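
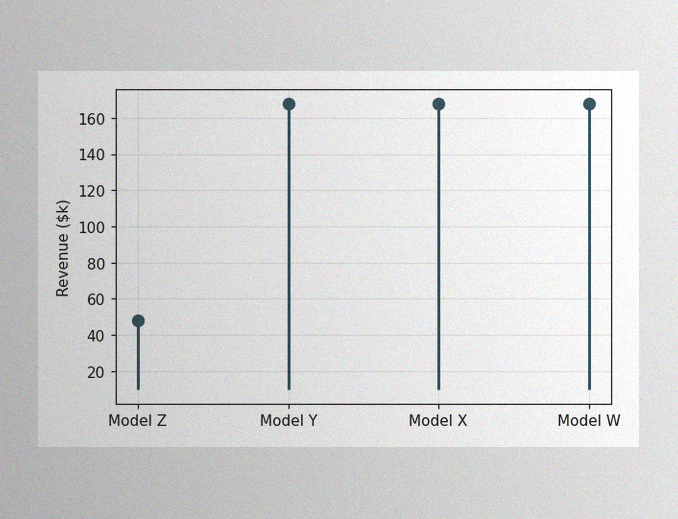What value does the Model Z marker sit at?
The image has some photo noise and uneven lighting. The Model Z marker sits at $48k.

$48k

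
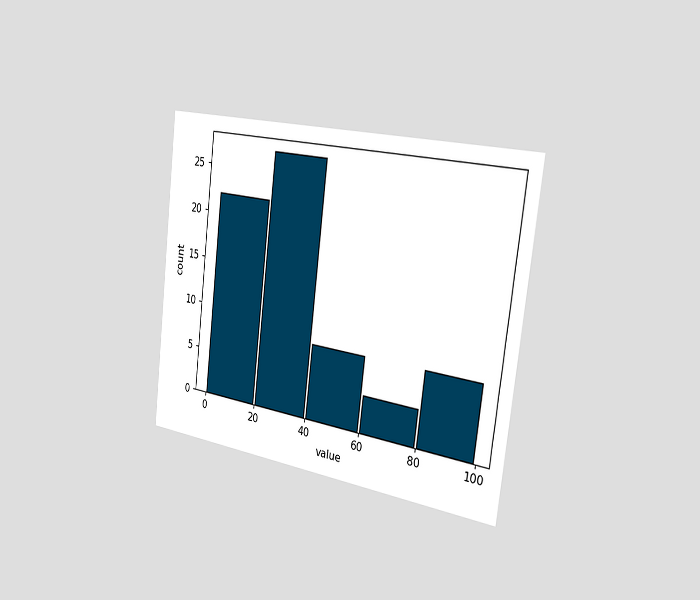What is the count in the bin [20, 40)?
27

The chart is tilted about 7° clockwise and viewed slightly from the right. The [20, 40) bin has height 27.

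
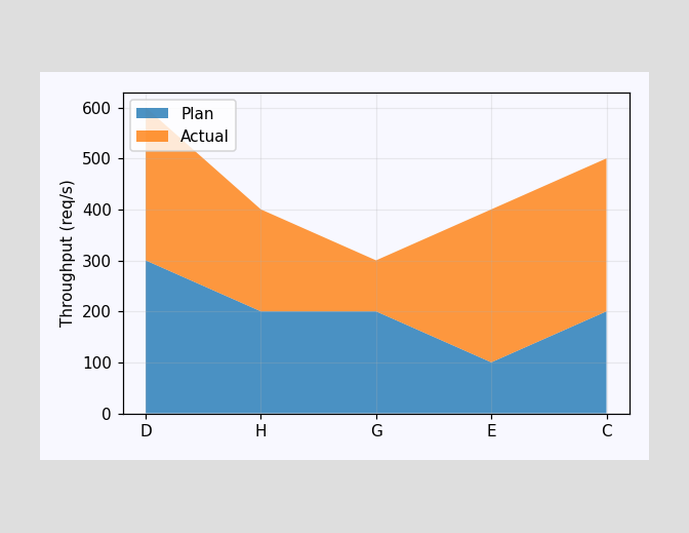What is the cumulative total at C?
500req/s

The stacked total at C reaches 500req/s.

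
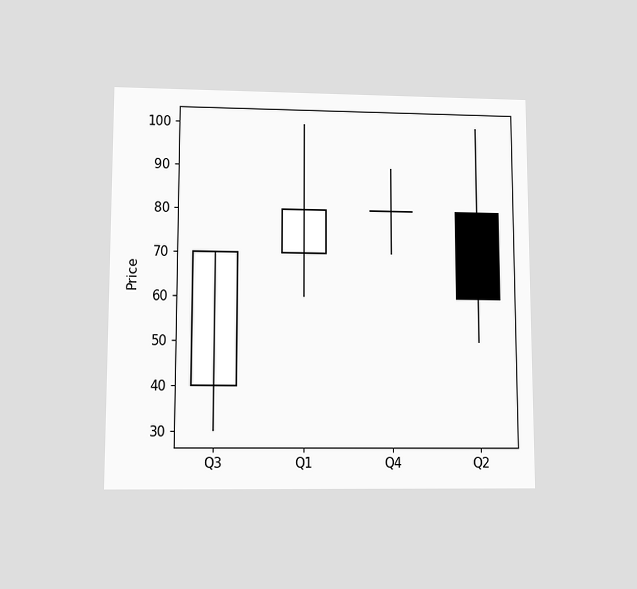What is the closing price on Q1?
The chart is viewed at a slight angle. The Q1 candle closes at 80.

80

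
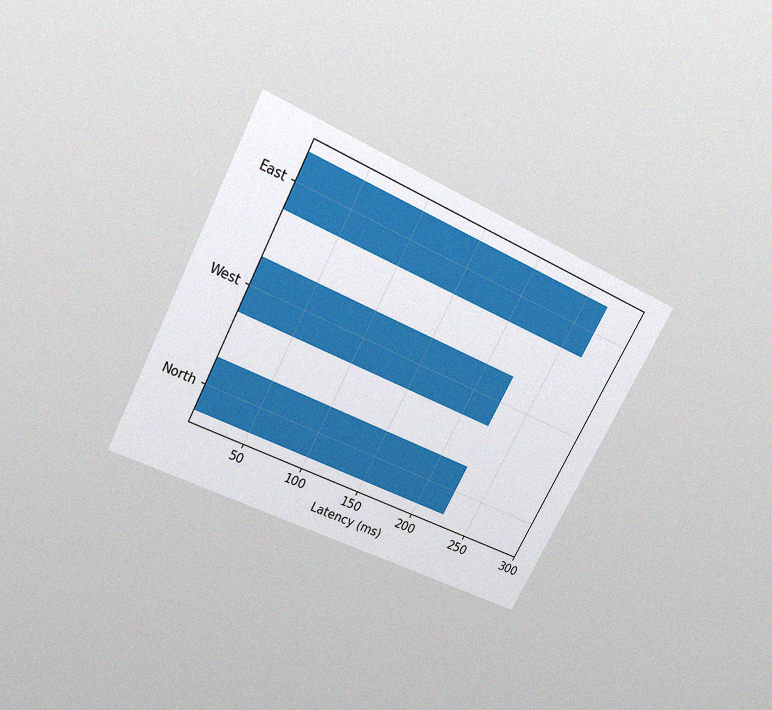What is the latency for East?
270ms

The chart is tilted about 28° clockwise and viewed slightly from above, with some photo noise. Reading along the chart's x-axis, the East bar reaches 270ms.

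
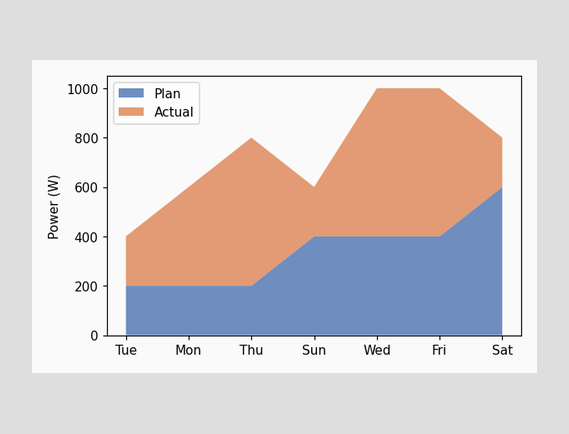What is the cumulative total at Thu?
800W

The stacked total at Thu reaches 800W.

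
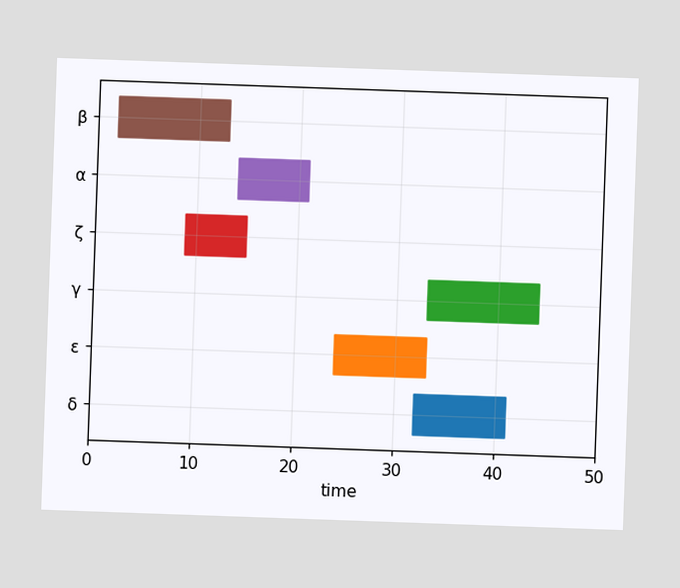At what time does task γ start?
The chart is tilted about 2° clockwise. The γ bar begins at t=33.

33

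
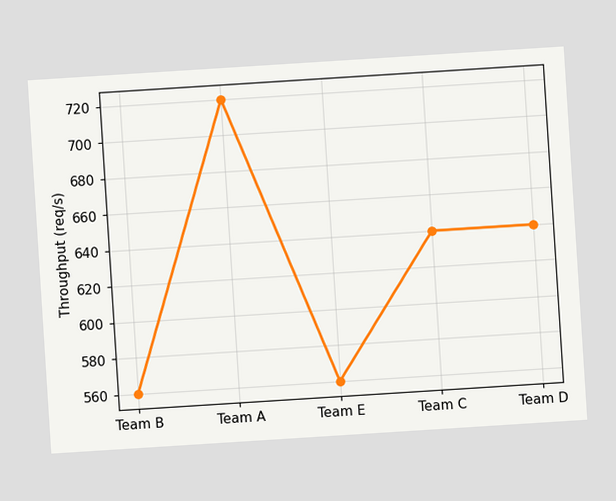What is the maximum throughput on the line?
The chart is tilted about 4° counter-clockwise. The highest point is at Team A, and reading across to the y-axis gives 720req/s.

720req/s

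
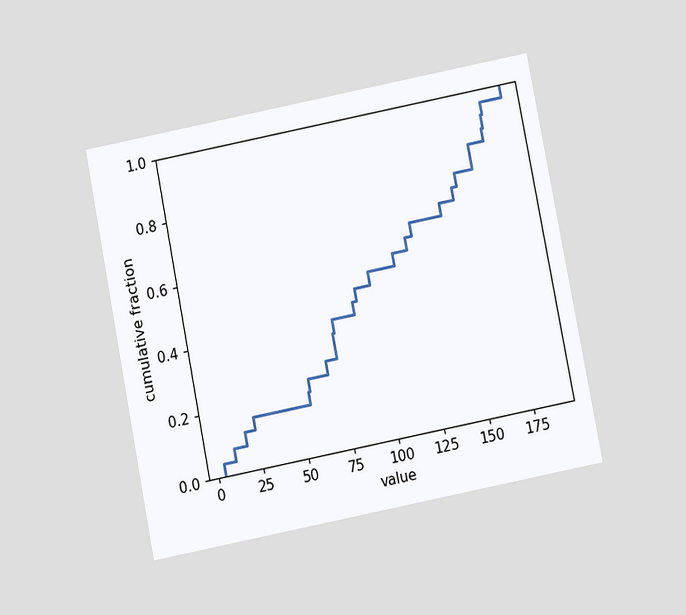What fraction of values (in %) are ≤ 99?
The chart is tilted about 11° counter-clockwise and viewed slightly from below. At x=99 the ECDF step is at 52%.

52%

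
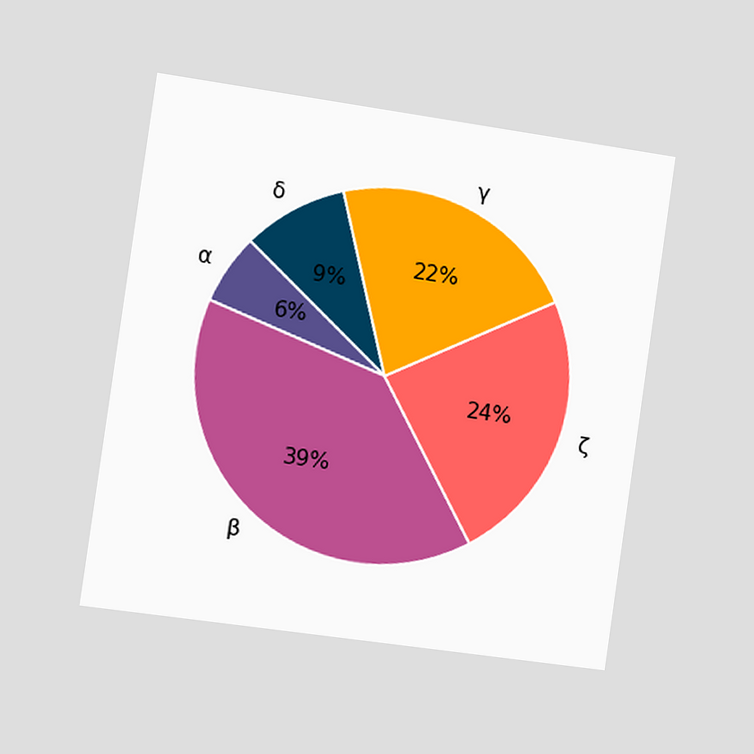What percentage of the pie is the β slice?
The chart is tilted about 8° clockwise and viewed slightly from the left. The β slice takes up 39% of the pie.

39%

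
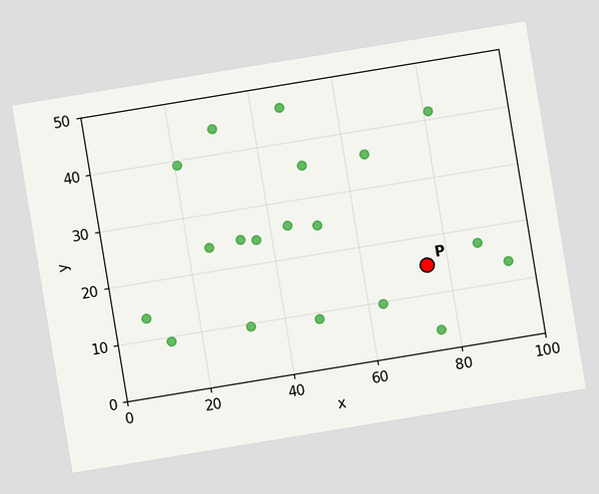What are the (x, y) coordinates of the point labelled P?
The chart is tilted about 9° counter-clockwise. Following the gridlines from P to each axis, P sits at (75, 15).

(75, 15)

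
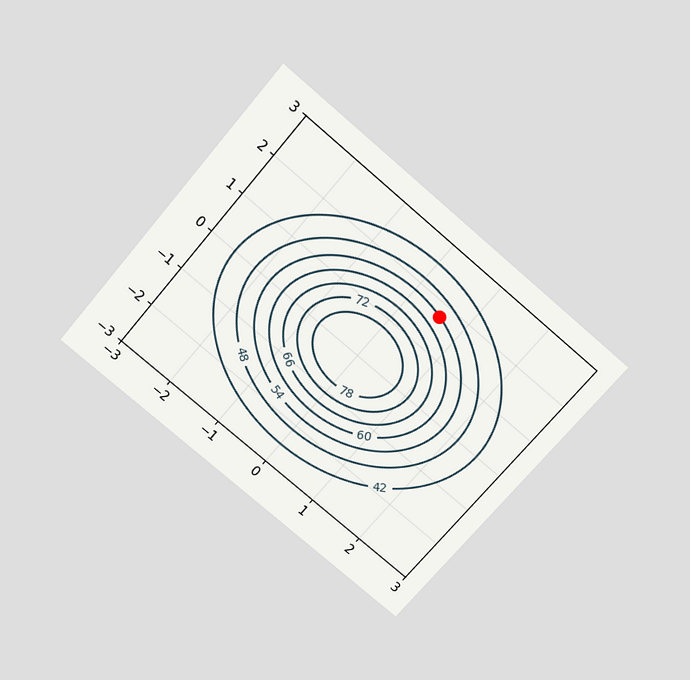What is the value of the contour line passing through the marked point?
The chart is tilted about 40° clockwise and viewed slightly from above. The marked point sits on the contour labelled 54.

54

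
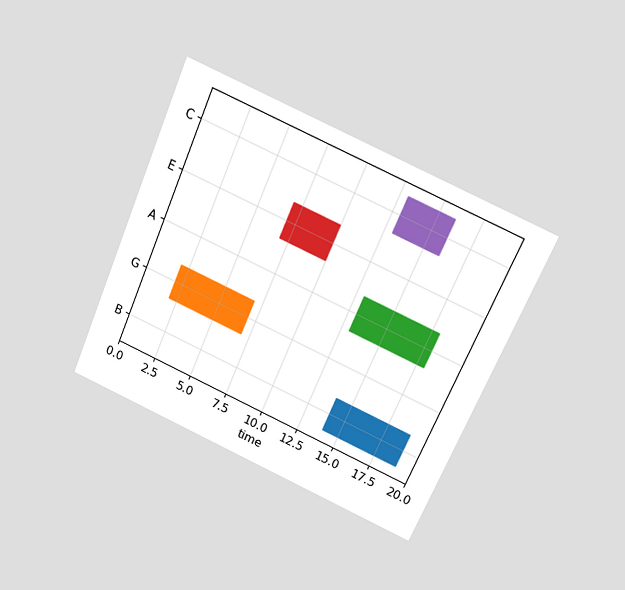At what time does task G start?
The chart is tilted about 23° clockwise and viewed slightly from above. The G bar begins at t=2.

2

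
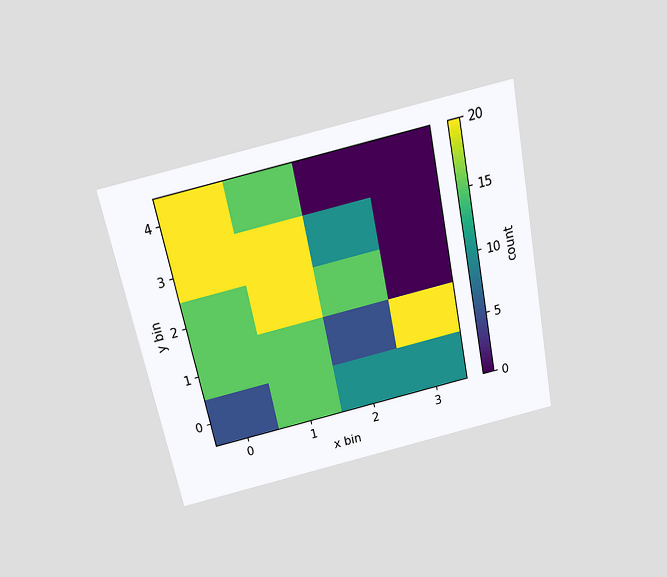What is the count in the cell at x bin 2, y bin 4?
The chart is tilted about 12° counter-clockwise and viewed slightly from above. Matching the cell (2, 4) against the colorbar gives 0.

0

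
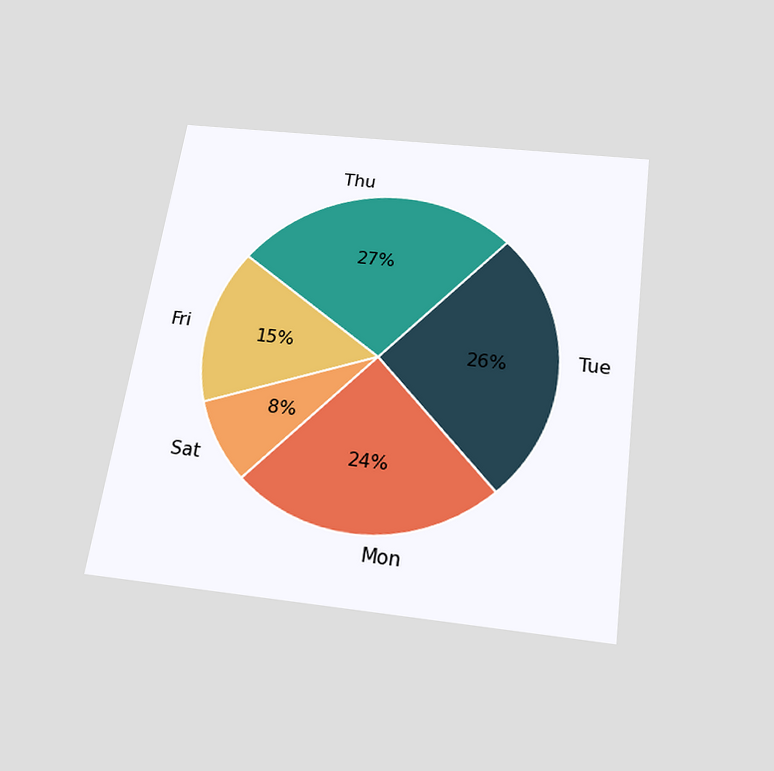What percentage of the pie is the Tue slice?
26%

The chart is tilted about 8° clockwise and viewed slightly from below. The Tue slice takes up 26% of the pie.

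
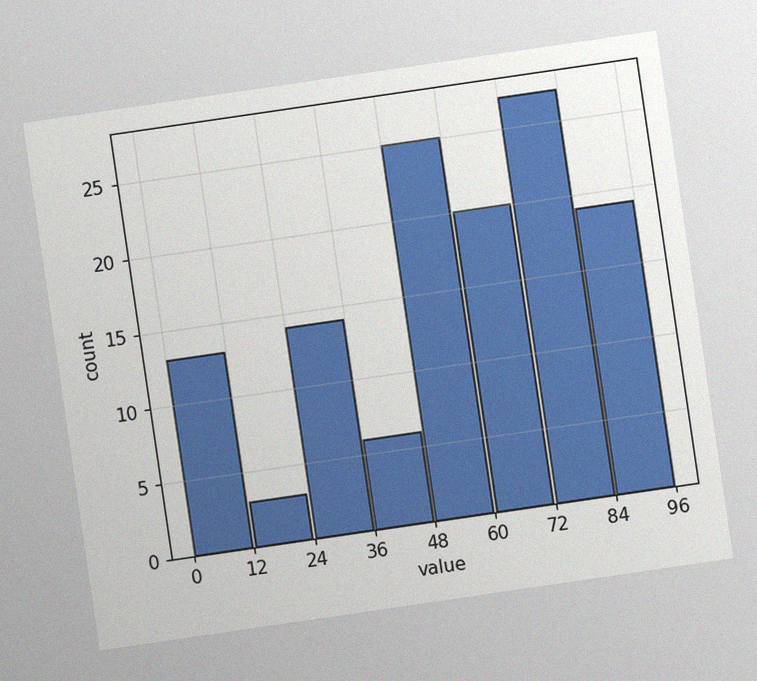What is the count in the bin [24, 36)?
The chart is tilted about 8° counter-clockwise, with some photo noise. The [24, 36) bin has height 14.

14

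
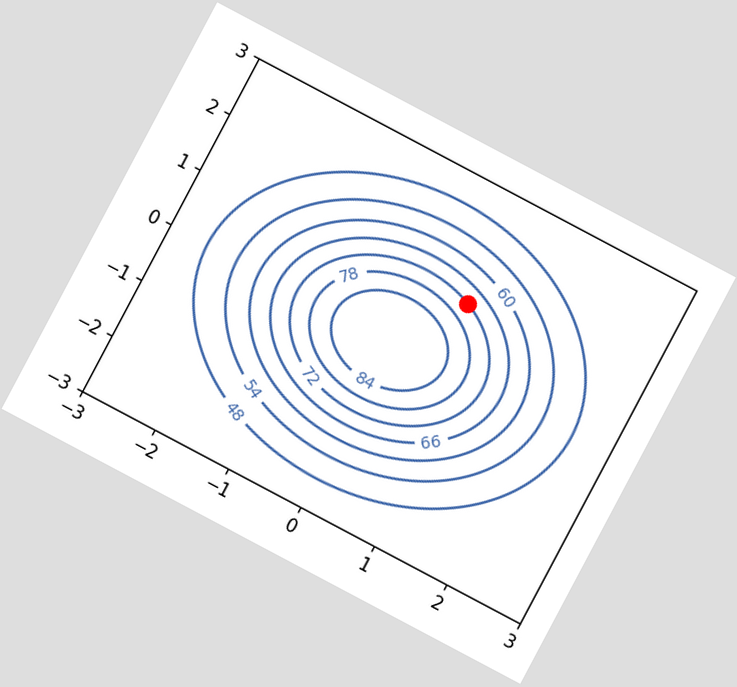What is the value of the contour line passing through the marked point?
72

The chart is tilted about 28° clockwise. The marked point sits on the contour labelled 72.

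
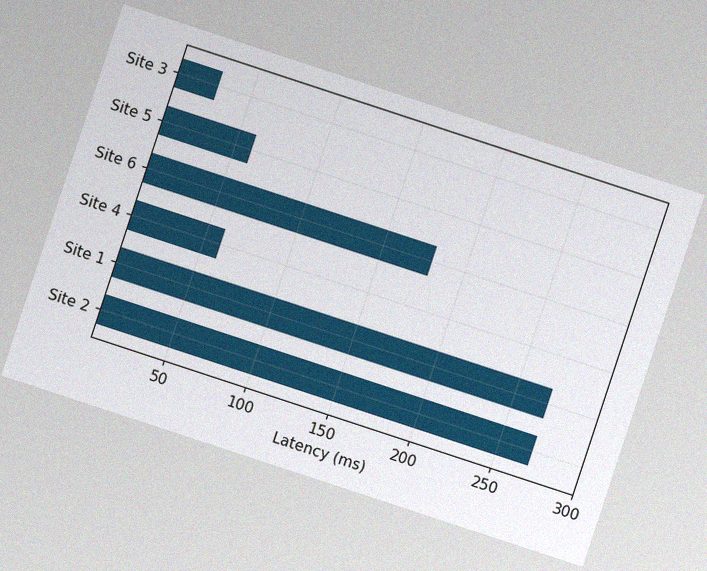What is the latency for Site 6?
The chart is tilted about 18° clockwise, with some photo noise. Reading along the chart's x-axis, the Site 6 bar reaches 180ms.

180ms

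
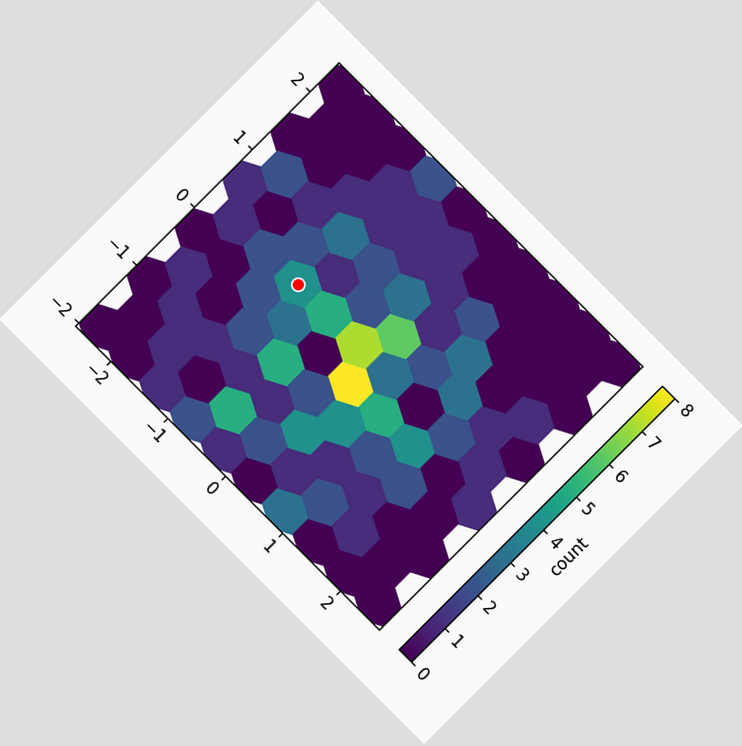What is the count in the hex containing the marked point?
The chart is tilted about 45° clockwise. The marked hex reads 4 on the colorbar.

4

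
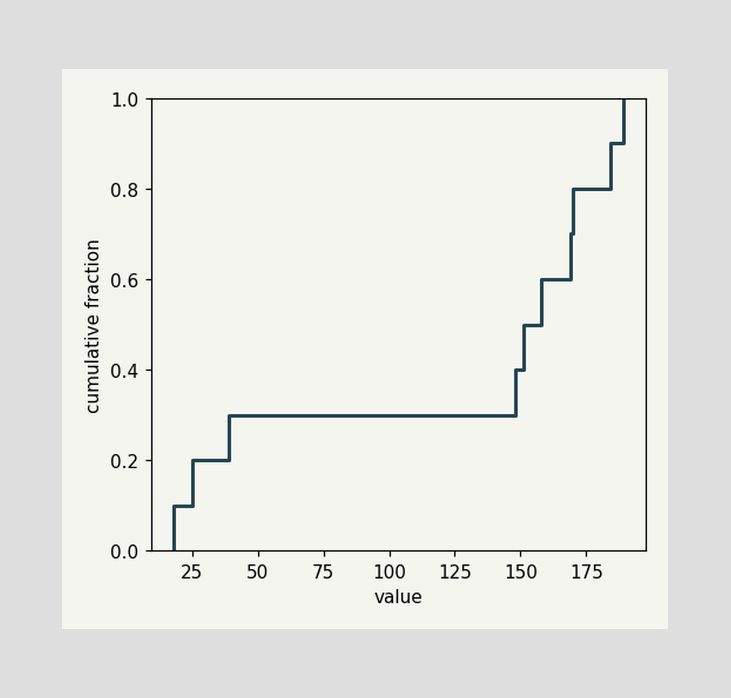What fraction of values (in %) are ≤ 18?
10%

At x=18 the ECDF step is at 10%.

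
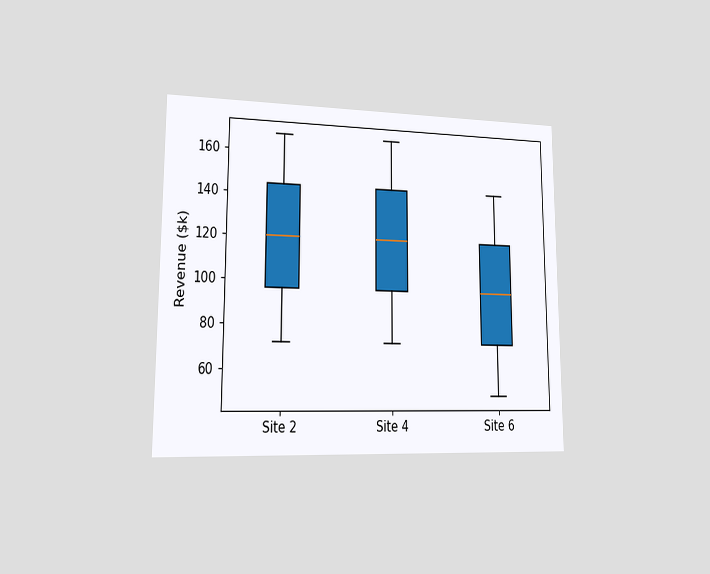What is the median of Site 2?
The chart is viewed slightly from the left. The median line in the Site 2 box sits at $120k.

$120k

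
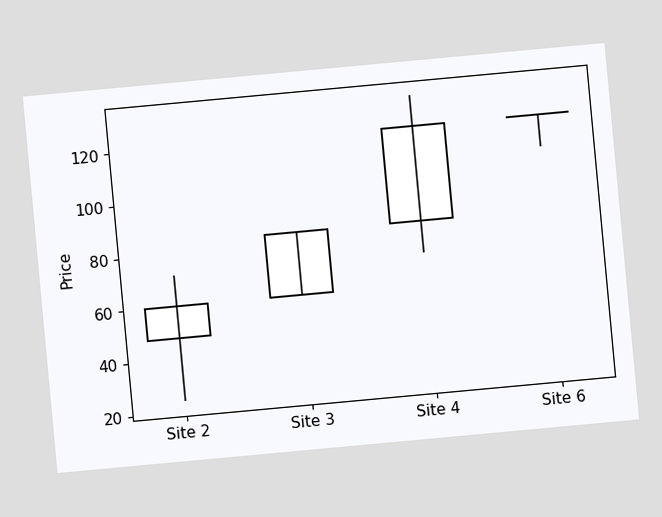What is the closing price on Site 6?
The chart is tilted about 5° counter-clockwise. The Site 6 candle closes at 120.

120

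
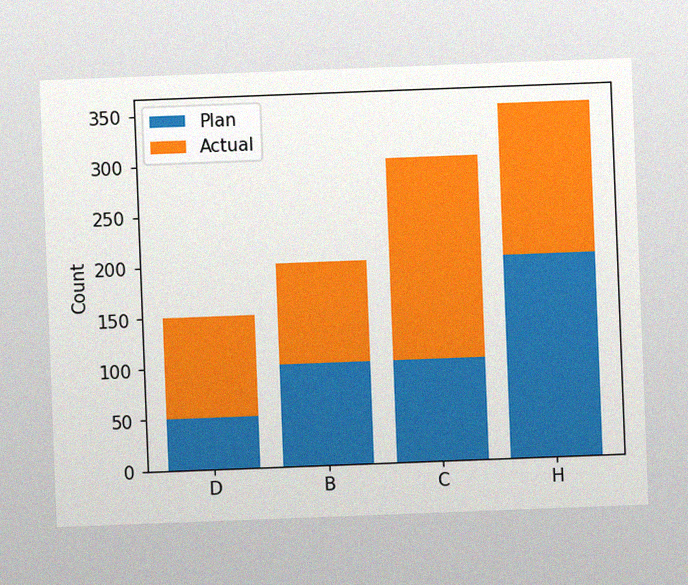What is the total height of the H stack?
350

The chart is tilted about 2° counter-clockwise, with some photo noise. The H stack's top reaches 350 on the y-axis.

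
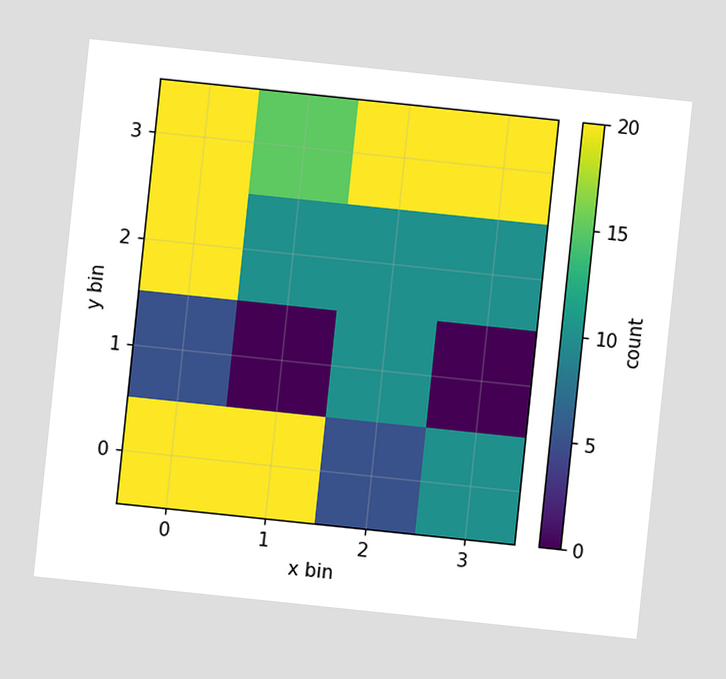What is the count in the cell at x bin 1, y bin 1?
0

The chart is tilted about 6° clockwise. Matching the cell (1, 1) against the colorbar gives 0.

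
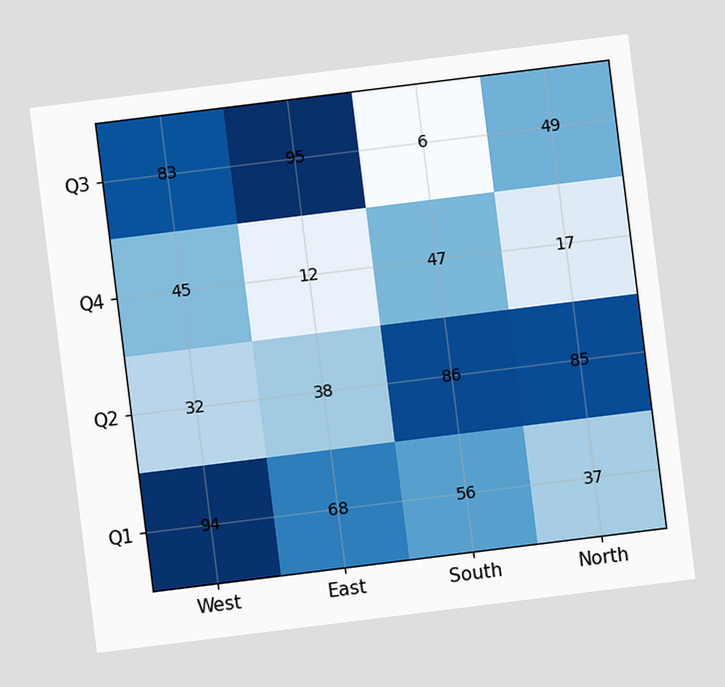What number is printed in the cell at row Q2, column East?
38

The chart is tilted about 7° counter-clockwise. The (Q2, East) cell reads 38.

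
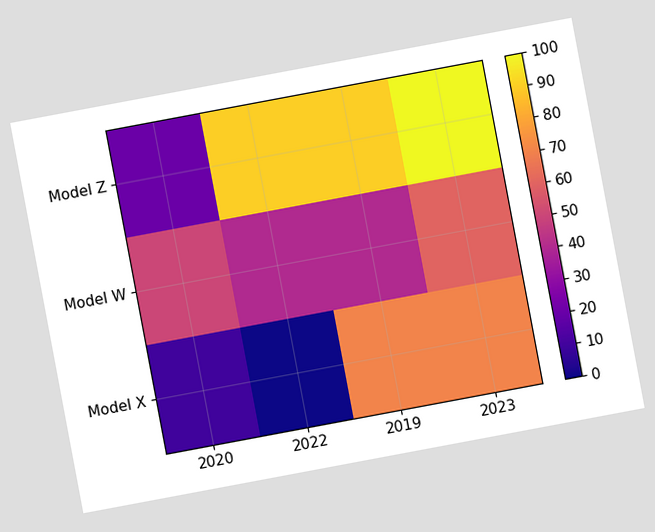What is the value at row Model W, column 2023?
60

The chart is tilted about 11° counter-clockwise. Matching cell (Model W, 2023) against the colorbar gives 60.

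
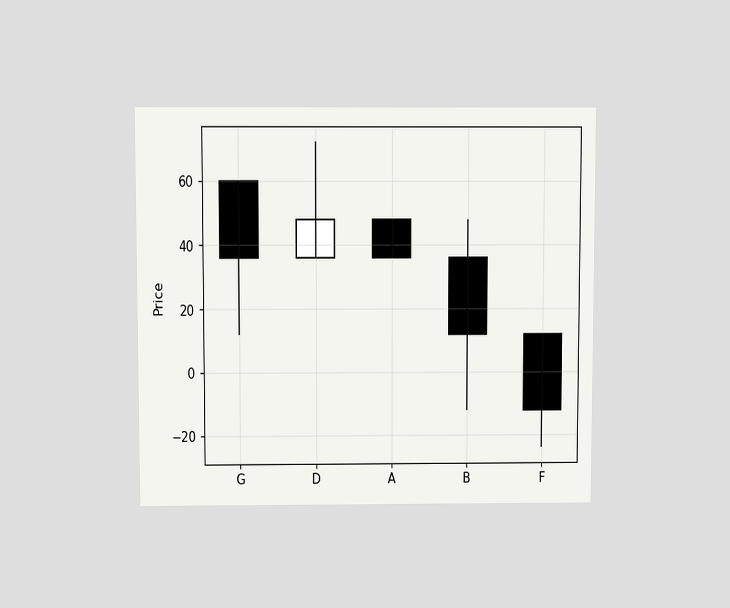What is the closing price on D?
48

The chart is viewed slightly from above. The D candle closes at 48.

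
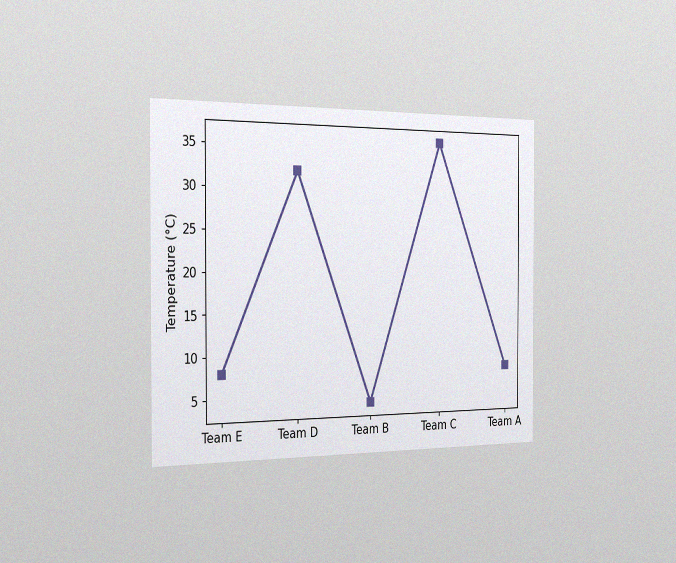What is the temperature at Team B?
The chart is viewed slightly from the left, with some photo noise. At Team B, the line is at 4°C.

4°C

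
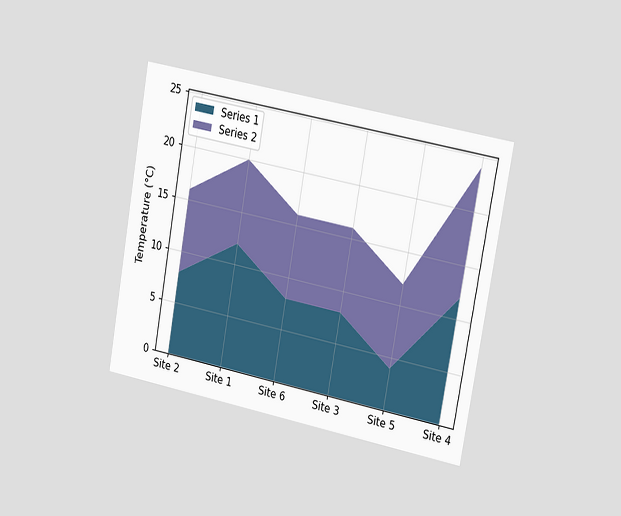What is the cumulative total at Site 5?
12°C

The chart is tilted about 10° clockwise and viewed slightly from the right. The stacked total at Site 5 reaches 12°C.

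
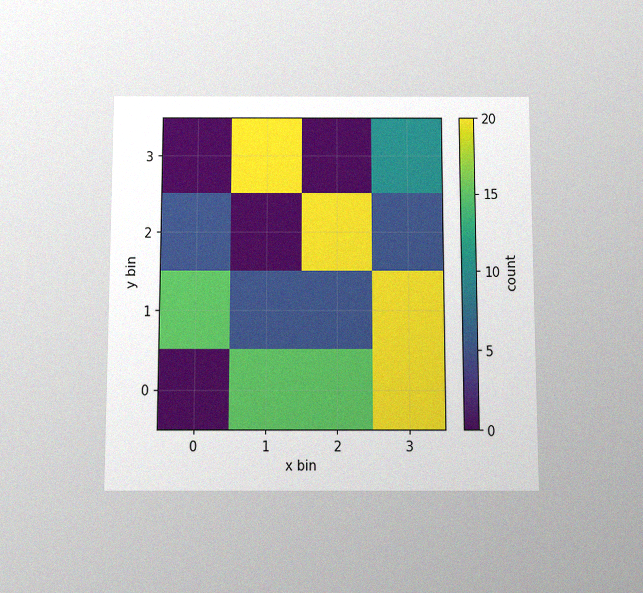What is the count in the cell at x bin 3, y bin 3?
10

The chart is viewed slightly from below, with some photo noise. Matching the cell (3, 3) against the colorbar gives 10.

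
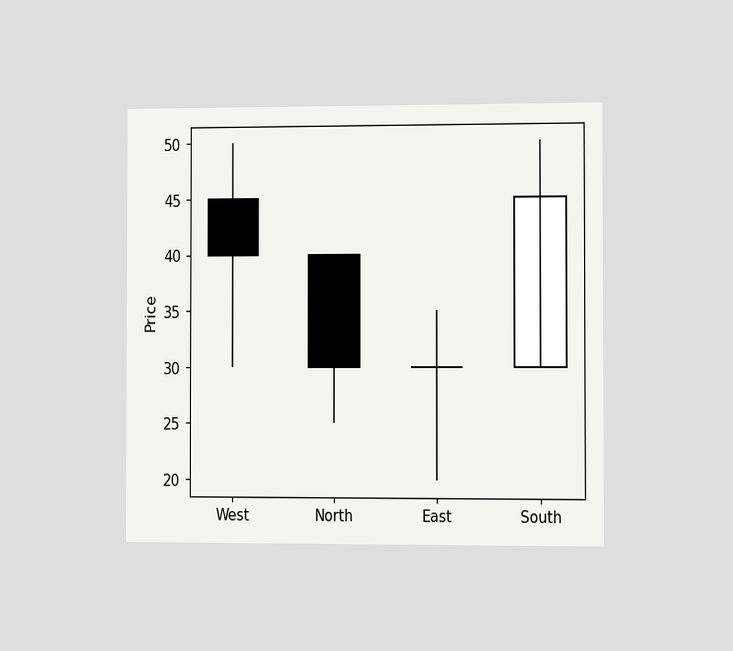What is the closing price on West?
40

The chart is viewed slightly from the right. The West candle closes at 40.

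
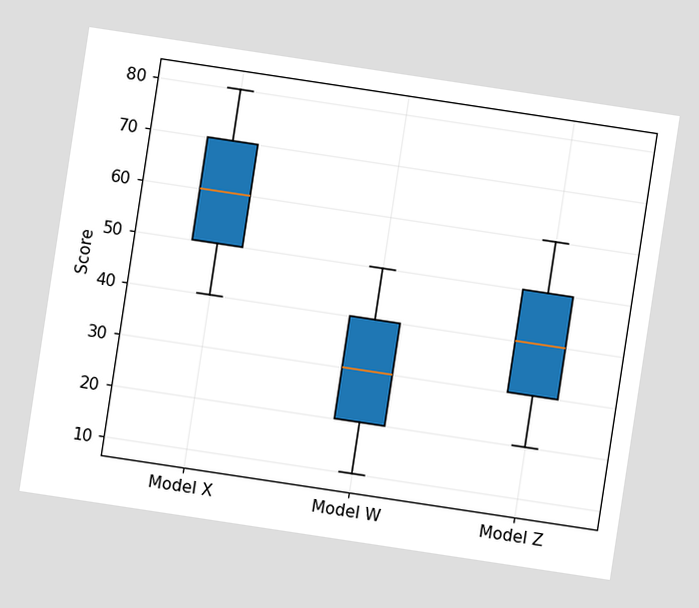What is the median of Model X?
60

The chart is tilted about 9° clockwise. The median line in the Model X box sits at 60.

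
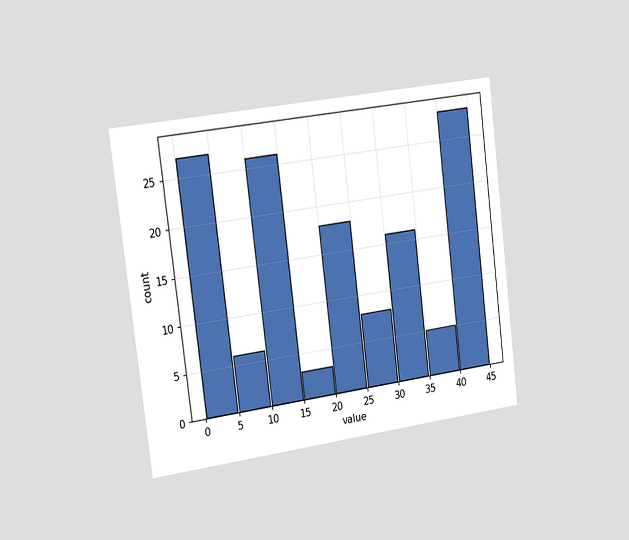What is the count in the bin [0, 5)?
27

The chart is tilted about 7° counter-clockwise and viewed slightly from the left. The [0, 5) bin has height 27.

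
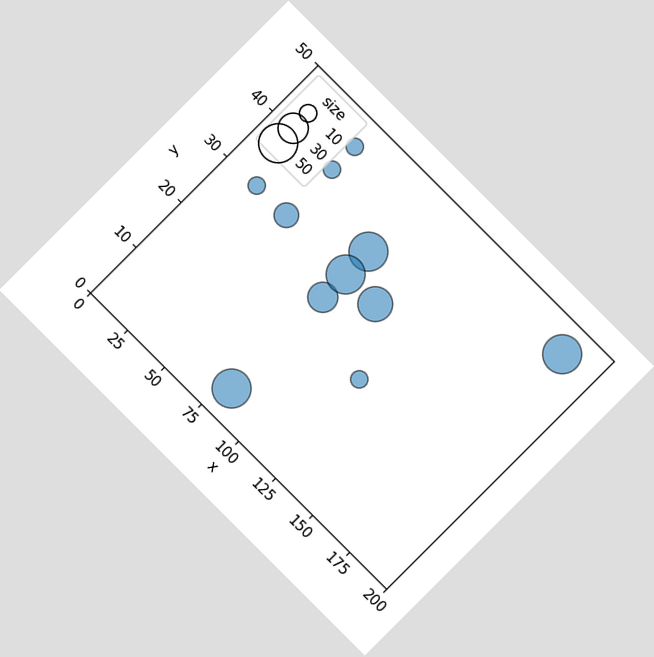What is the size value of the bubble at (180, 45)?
The chart is tilted about 45° clockwise. Matching the bubble at (180, 45) against the size legend gives 50.

50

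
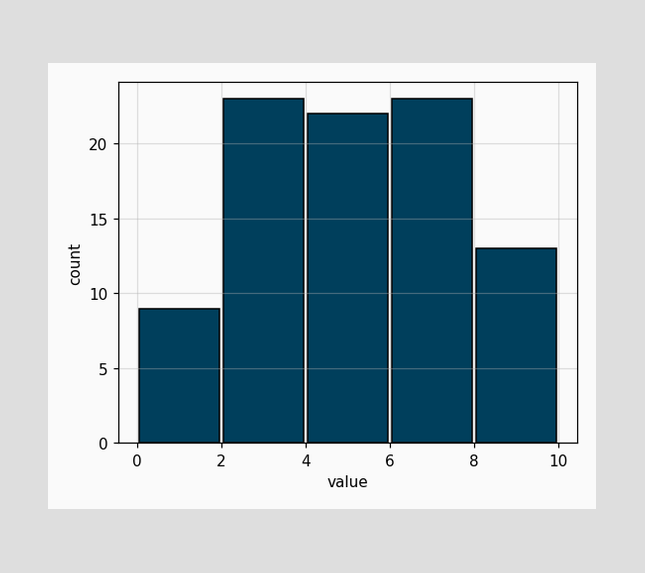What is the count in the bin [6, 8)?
The [6, 8) bin has height 23.

23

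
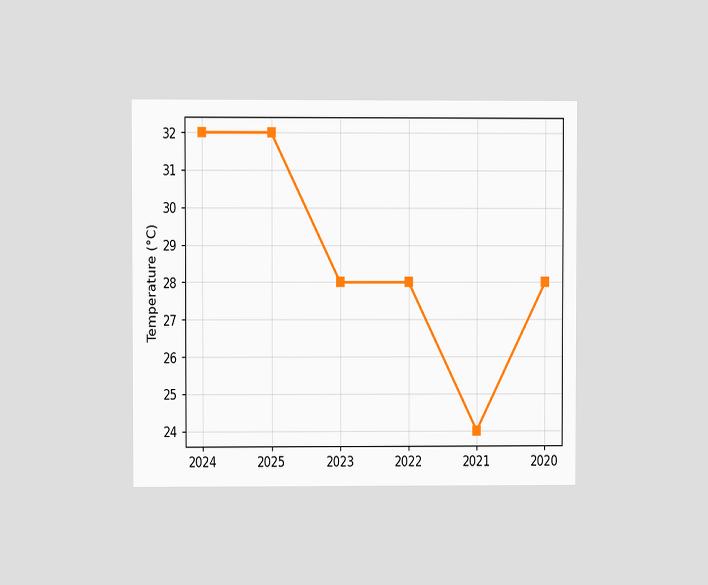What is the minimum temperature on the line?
The chart is viewed at a slight angle. The lowest point is at 2021, and reading across to the y-axis gives 24°C.

24°C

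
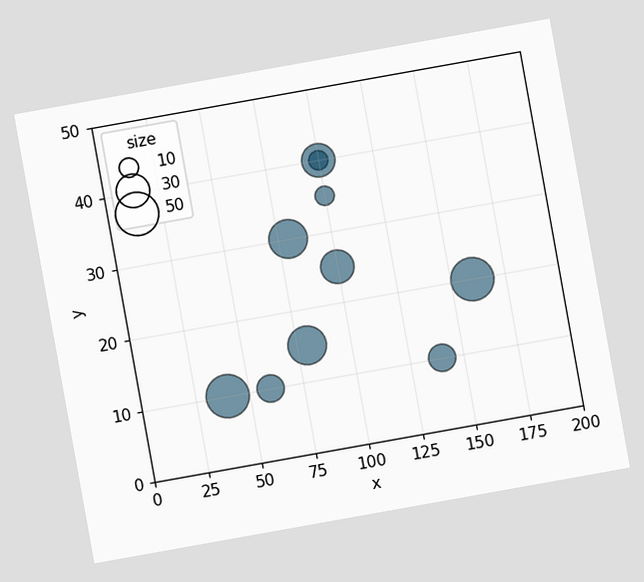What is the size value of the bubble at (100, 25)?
30

The chart is tilted about 10° counter-clockwise. Matching the bubble at (100, 25) against the size legend gives 30.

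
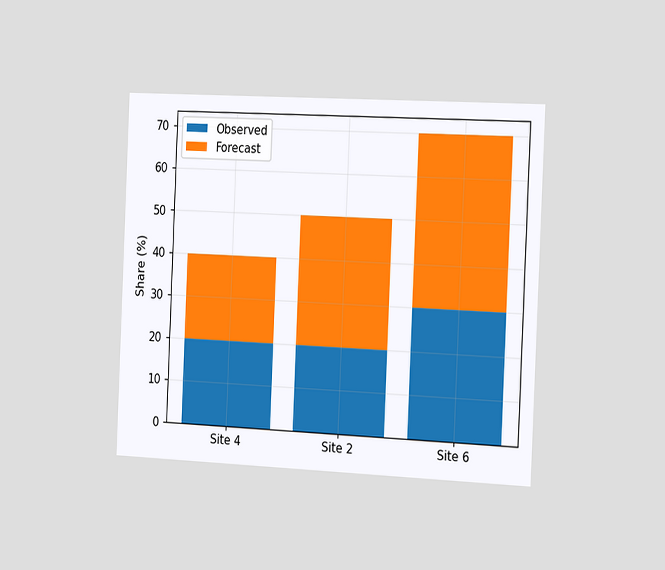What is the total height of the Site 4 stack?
40%

The chart is tilted about 3° clockwise and viewed slightly from the right. The Site 4 stack's top reaches 40% on the y-axis.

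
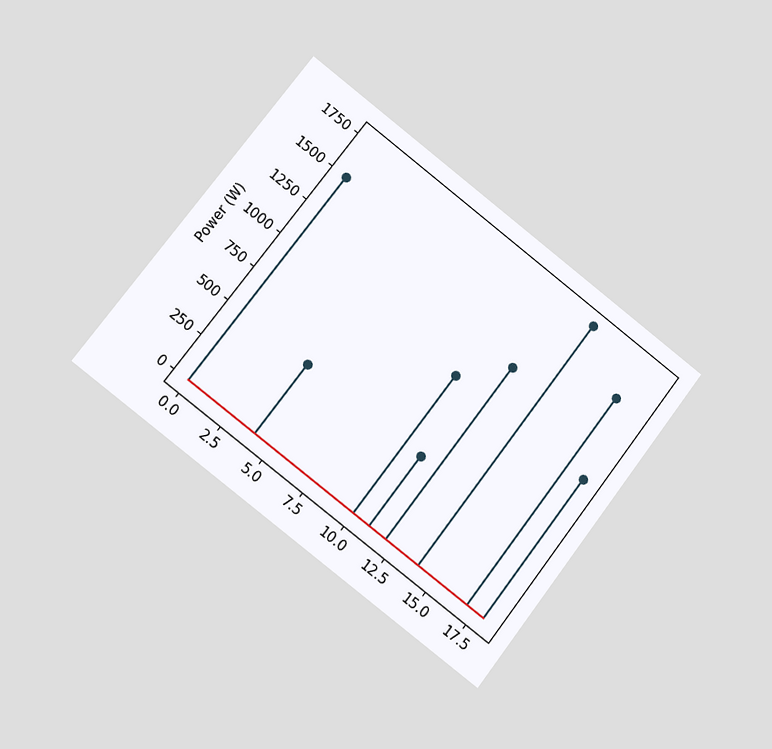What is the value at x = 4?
500W

The chart is tilted about 38° clockwise and viewed at a slight angle. The stem at x=4 reaches 500W.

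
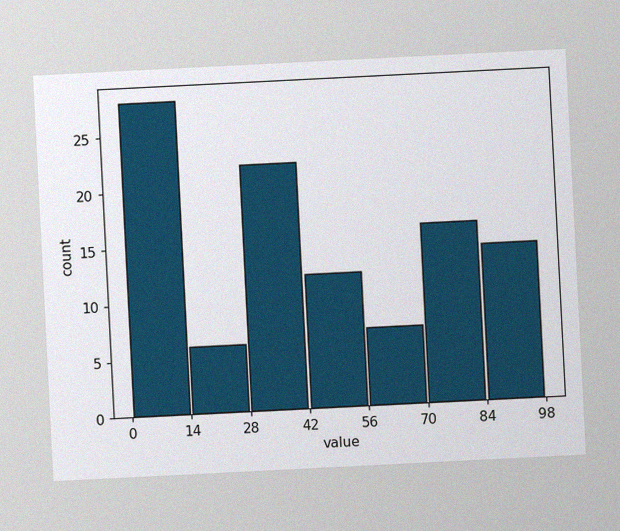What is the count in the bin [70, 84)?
The chart is tilted about 3° counter-clockwise, with some photo noise. The [70, 84) bin has height 16.

16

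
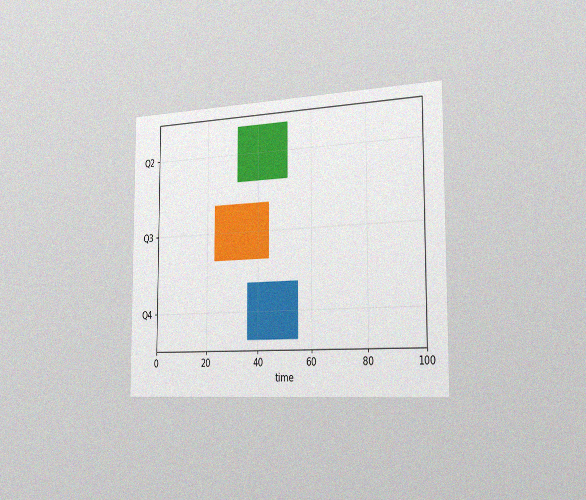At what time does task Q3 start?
23

The chart is viewed slightly from the right, with some photo noise. The Q3 bar begins at t=23.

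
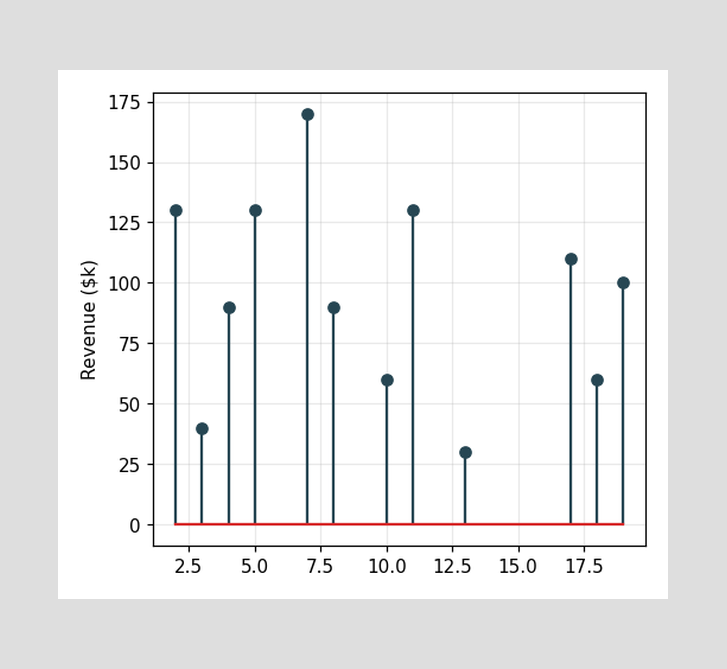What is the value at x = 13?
The stem at x=13 reaches $30k.

$30k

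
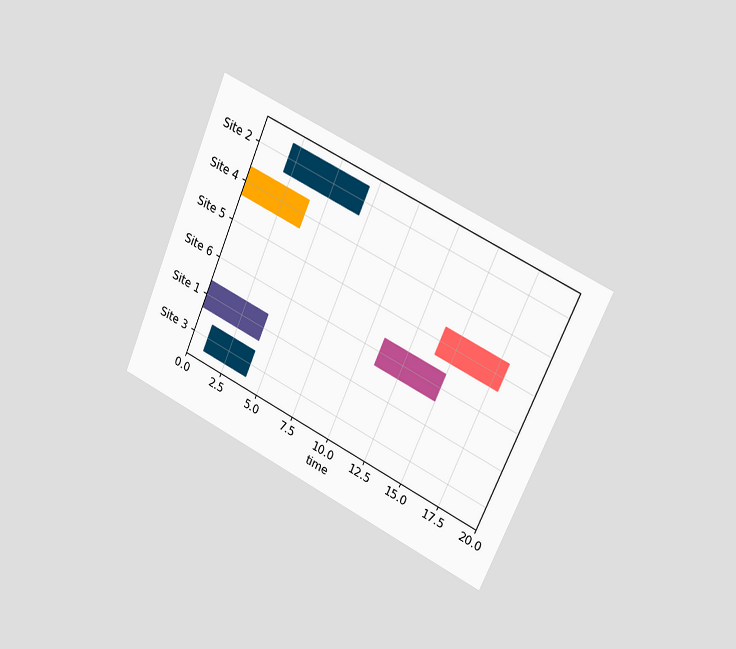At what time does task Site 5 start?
The chart is tilted about 24° clockwise and viewed slightly from the right. The Site 5 bar begins at t=14.

14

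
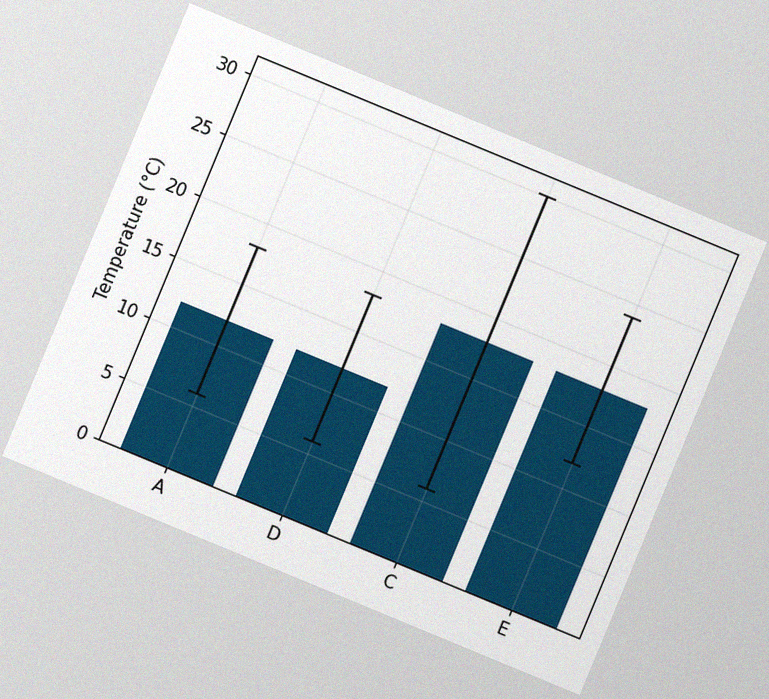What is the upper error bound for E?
The chart is tilted about 22° clockwise, with some photo noise. The E bar's upper whisker reaches 24°C.

24°C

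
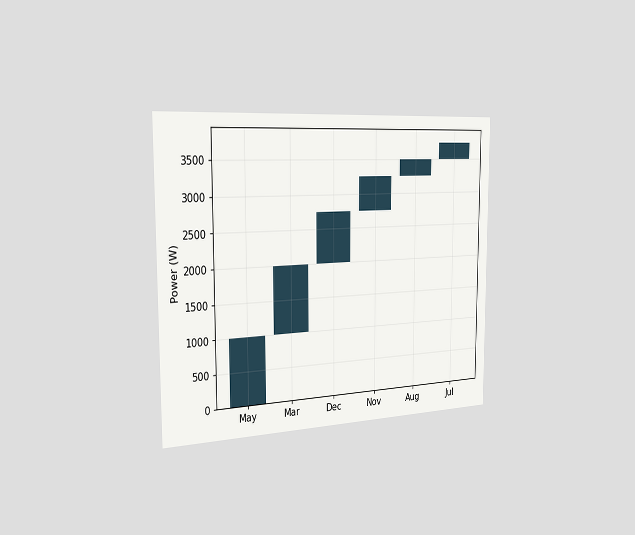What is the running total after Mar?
2000W

The chart is viewed slightly from the left. After Mar the running total reaches 2000W.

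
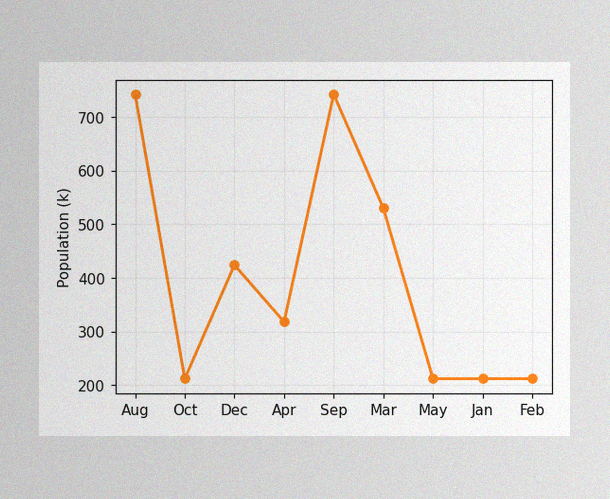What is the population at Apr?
The image has some photo noise and uneven lighting. At Apr, the line is at 318k.

318k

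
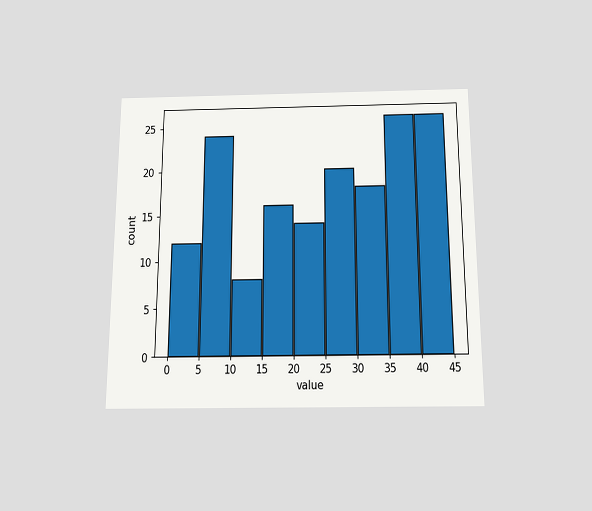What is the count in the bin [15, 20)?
16

The chart is viewed slightly from below. The [15, 20) bin has height 16.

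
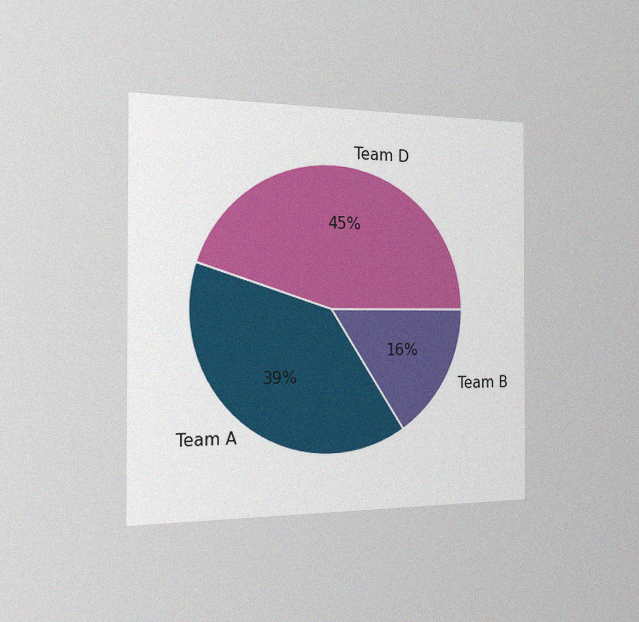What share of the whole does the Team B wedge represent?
The chart is viewed slightly from the left, with some photo noise. The Team B slice takes up 16% of the pie.

16%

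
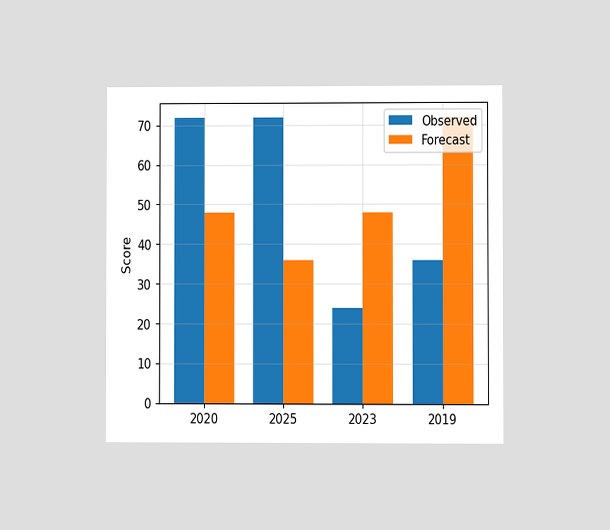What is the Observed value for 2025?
72

The chart is viewed at a slight angle. The Observed bar at 2025 reaches 72 on the y-axis.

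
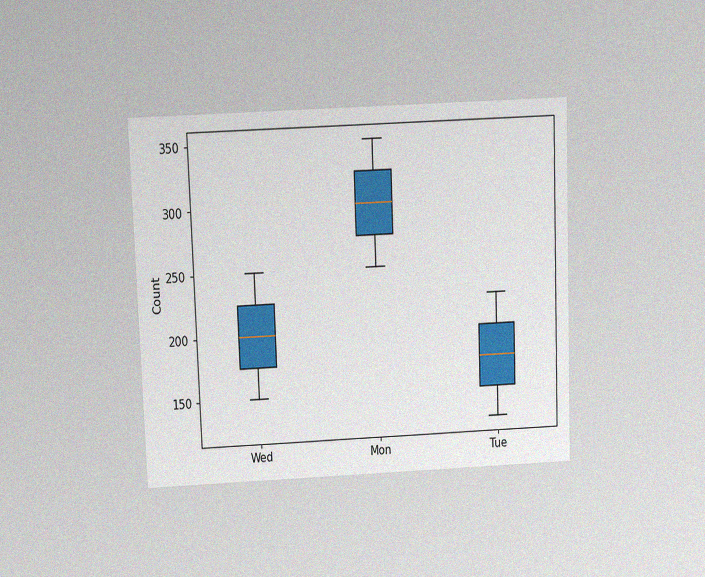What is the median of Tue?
175

The chart is tilted about 2° counter-clockwise and viewed slightly from above, with some photo noise. The median line in the Tue box sits at 175.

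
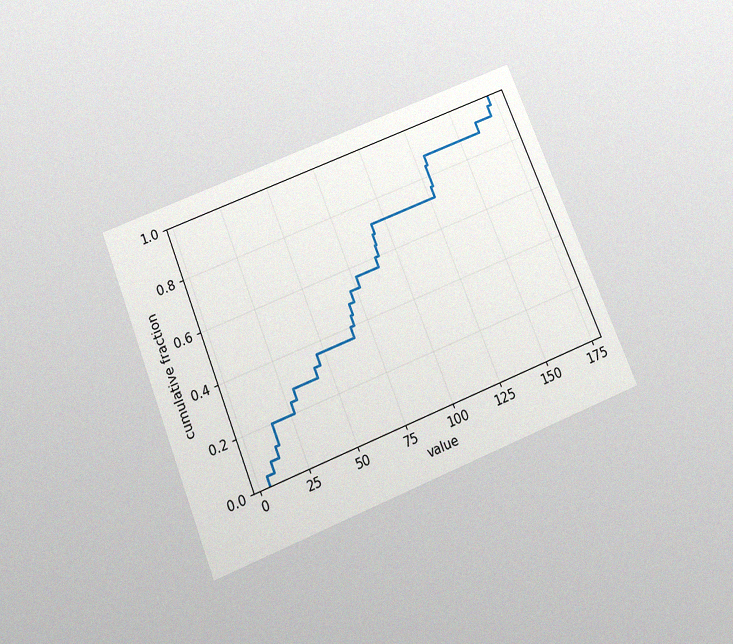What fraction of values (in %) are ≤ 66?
40%

The chart is tilted about 22° counter-clockwise and viewed slightly from below, with some photo noise. At x=66 the ECDF step is at 40%.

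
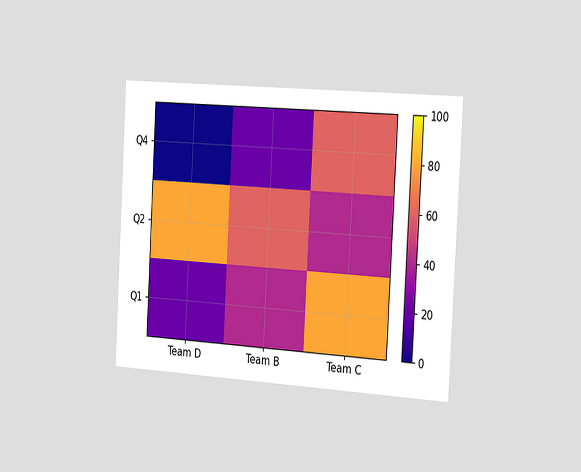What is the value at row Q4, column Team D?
0

The chart is tilted about 3° clockwise and viewed slightly from the right. Matching cell (Q4, Team D) against the colorbar gives 0.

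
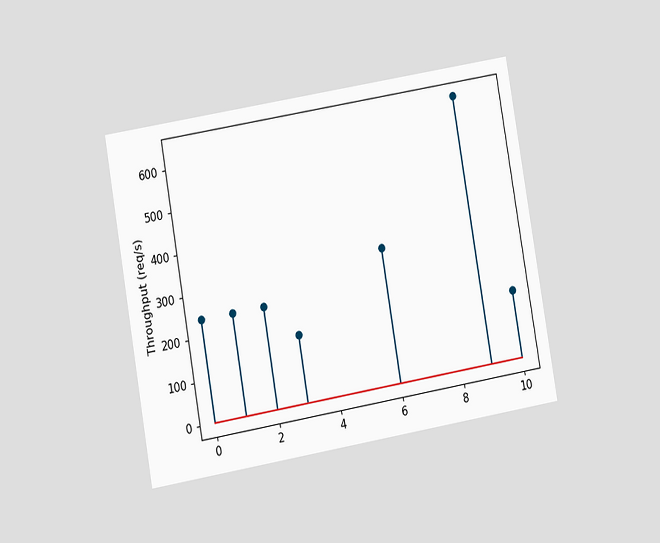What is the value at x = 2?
240req/s

The chart is tilted about 10° counter-clockwise and viewed at a slight angle. The stem at x=2 reaches 240req/s.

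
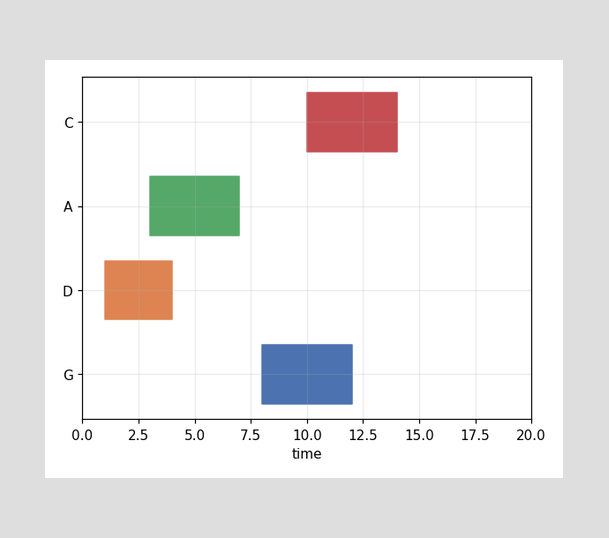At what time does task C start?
10

The C bar begins at t=10.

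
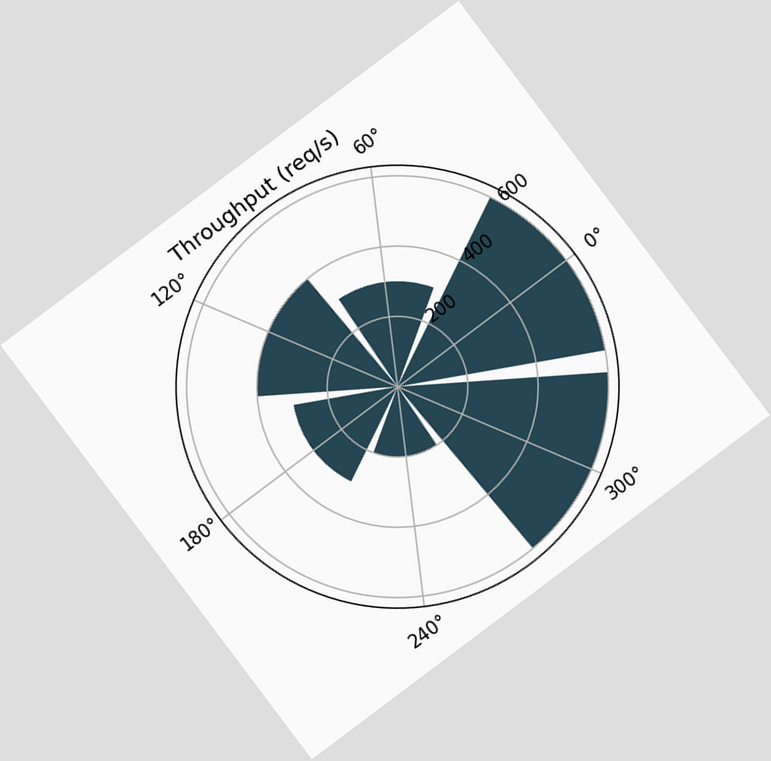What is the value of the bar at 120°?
400req/s

The chart is tilted about 37° counter-clockwise. The bar at 120° reaches 400req/s on the radial axis.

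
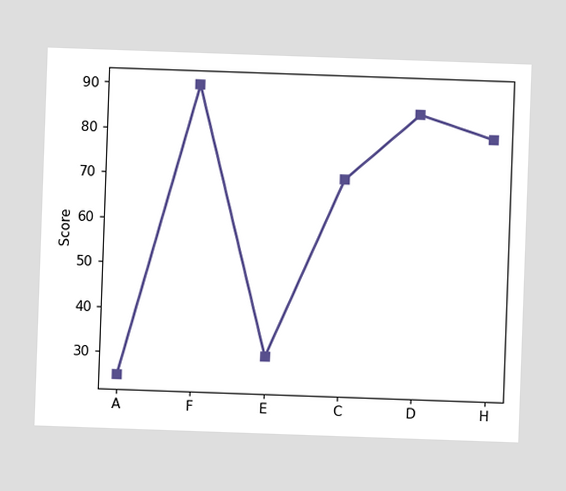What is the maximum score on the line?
90

The chart is tilted about 2° clockwise. The highest point is at F, and reading across to the y-axis gives 90.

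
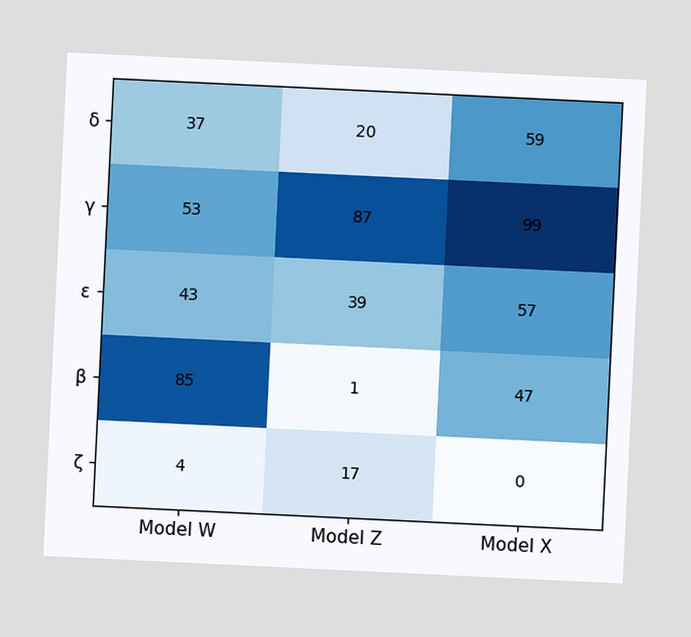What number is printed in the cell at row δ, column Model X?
59

The chart is tilted about 3° clockwise. The (δ, Model X) cell reads 59.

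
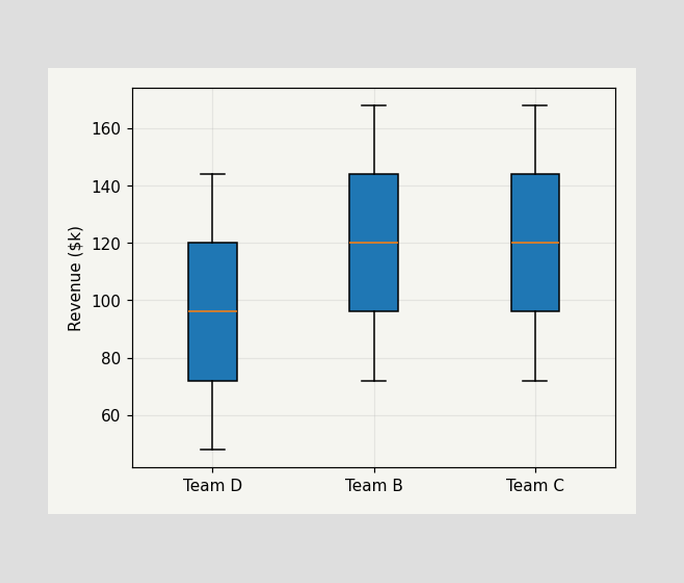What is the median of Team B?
The median line in the Team B box sits at $120k.

$120k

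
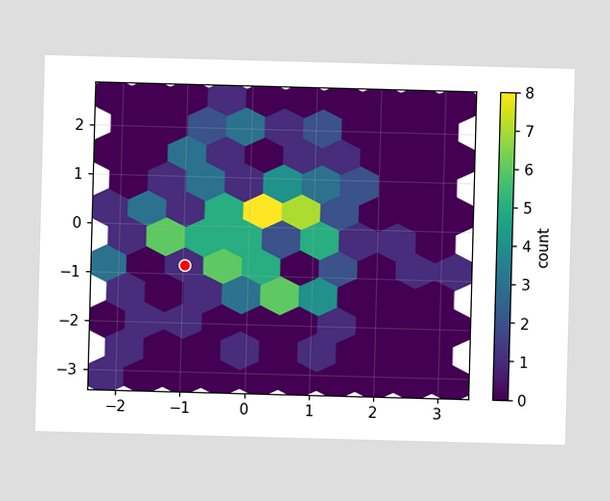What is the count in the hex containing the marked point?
1

The marked hex reads 1 on the colorbar.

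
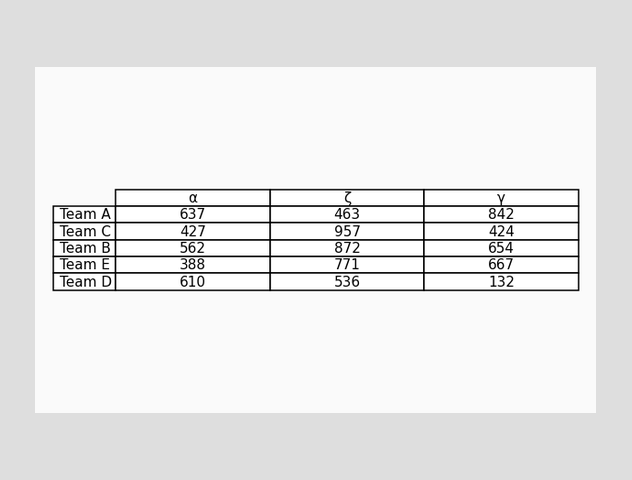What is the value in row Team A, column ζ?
463

The (Team A, ζ) cell reads 463.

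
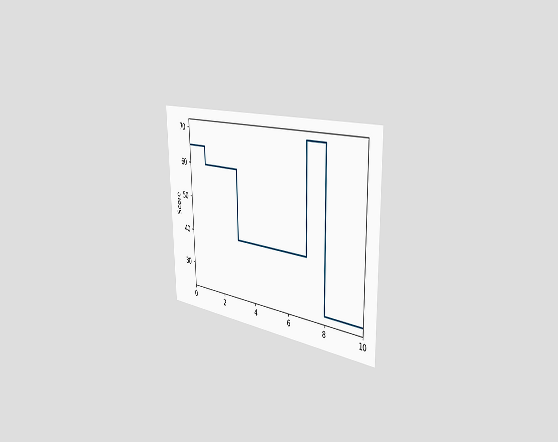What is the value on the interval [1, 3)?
The chart is viewed slightly from the right. On [1, 3) the step sits at 60.

60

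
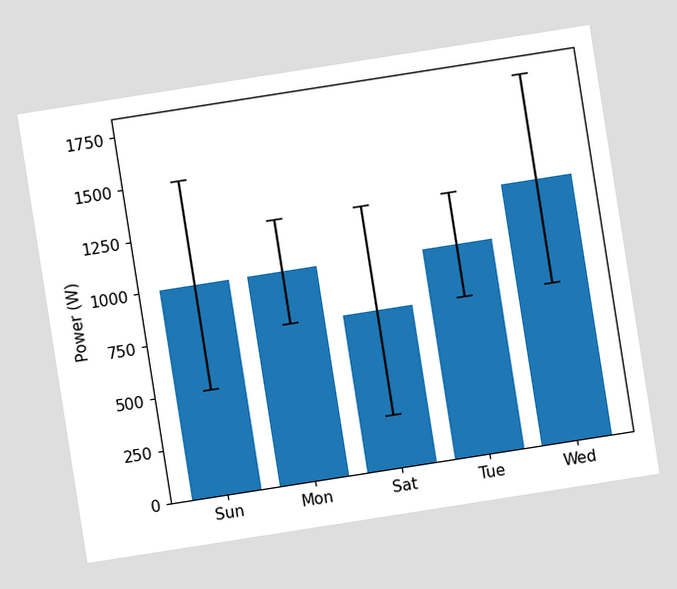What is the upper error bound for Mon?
1250W

The chart is tilted about 9° counter-clockwise. The Mon bar's upper whisker reaches 1250W.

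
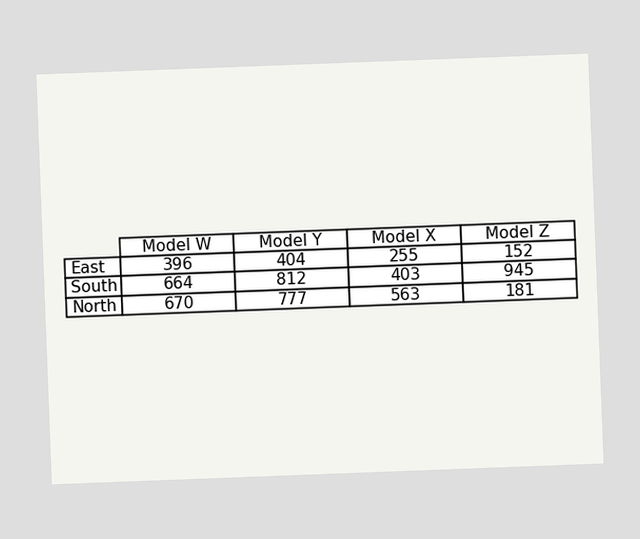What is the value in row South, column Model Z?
The chart is tilted about 2° counter-clockwise. The (South, Model Z) cell reads 945.

945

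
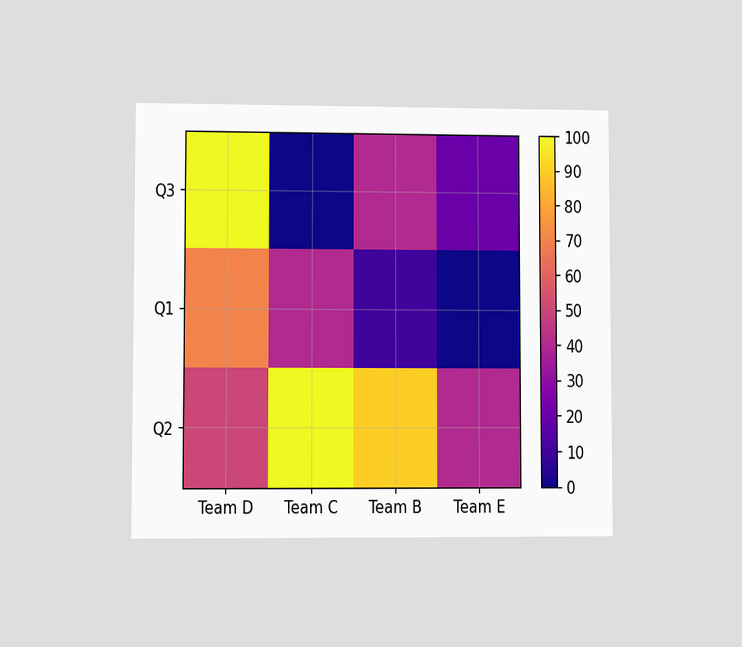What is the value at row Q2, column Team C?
100

The chart is viewed at a slight angle. Matching cell (Q2, Team C) against the colorbar gives 100.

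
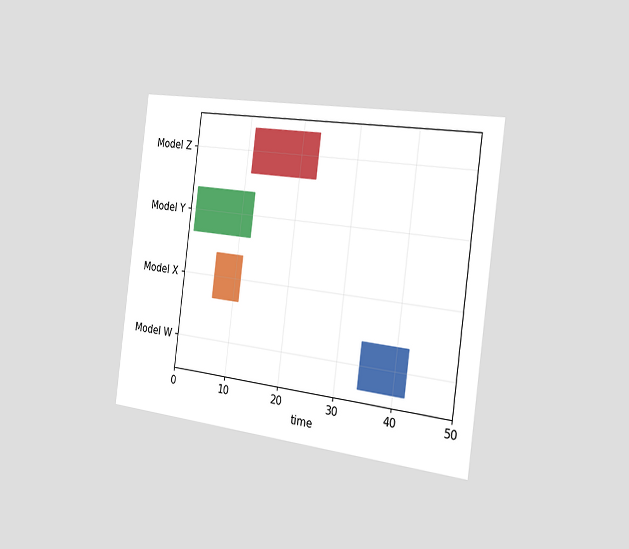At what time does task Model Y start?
1

The chart is tilted about 7° clockwise and viewed slightly from the right. The Model Y bar begins at t=1.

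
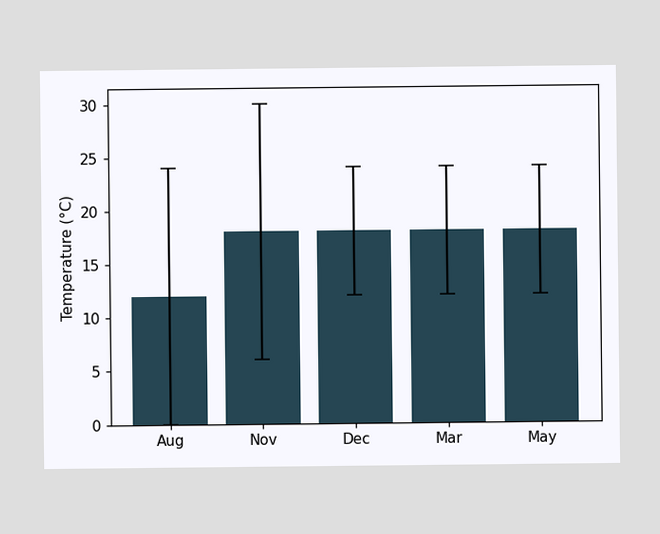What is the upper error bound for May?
The May bar's upper whisker reaches 24°C.

24°C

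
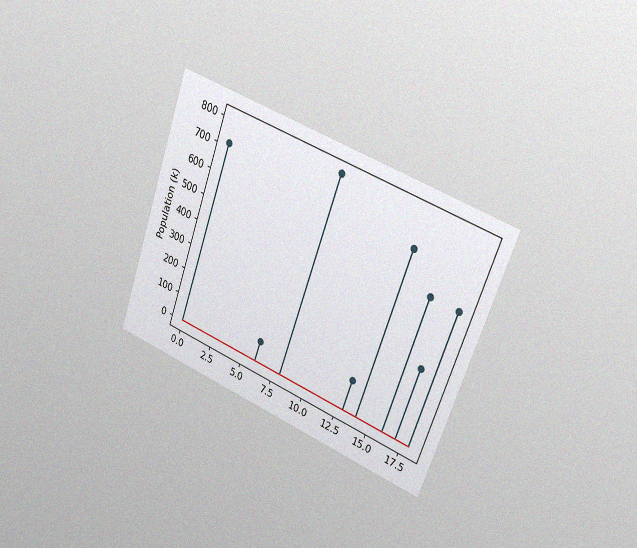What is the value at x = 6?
The chart is tilted about 20° clockwise and viewed slightly from the right, with some photo noise. The stem at x=6 reaches 84k.

84k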